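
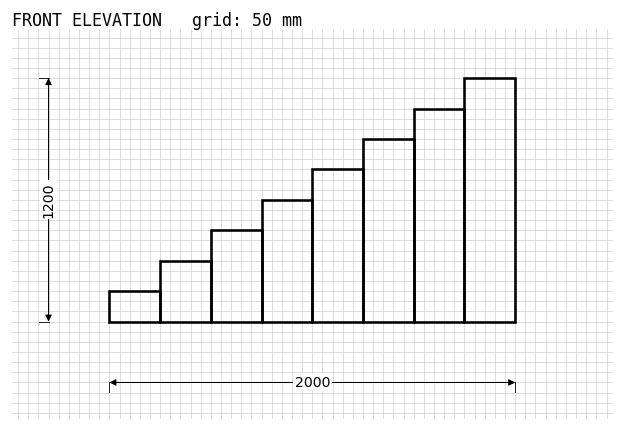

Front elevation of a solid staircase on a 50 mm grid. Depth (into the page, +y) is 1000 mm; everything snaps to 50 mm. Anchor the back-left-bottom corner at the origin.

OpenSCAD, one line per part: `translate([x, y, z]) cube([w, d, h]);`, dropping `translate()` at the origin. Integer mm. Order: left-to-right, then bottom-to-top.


cube([250, 1000, 150]);
translate([250, 0, 0]) cube([250, 1000, 300]);
translate([500, 0, 0]) cube([250, 1000, 450]);
translate([750, 0, 0]) cube([250, 1000, 600]);
translate([1000, 0, 0]) cube([250, 1000, 750]);
translate([1250, 0, 0]) cube([250, 1000, 900]);
translate([1500, 0, 0]) cube([250, 1000, 1050]);
translate([1750, 0, 0]) cube([250, 1000, 1200]);


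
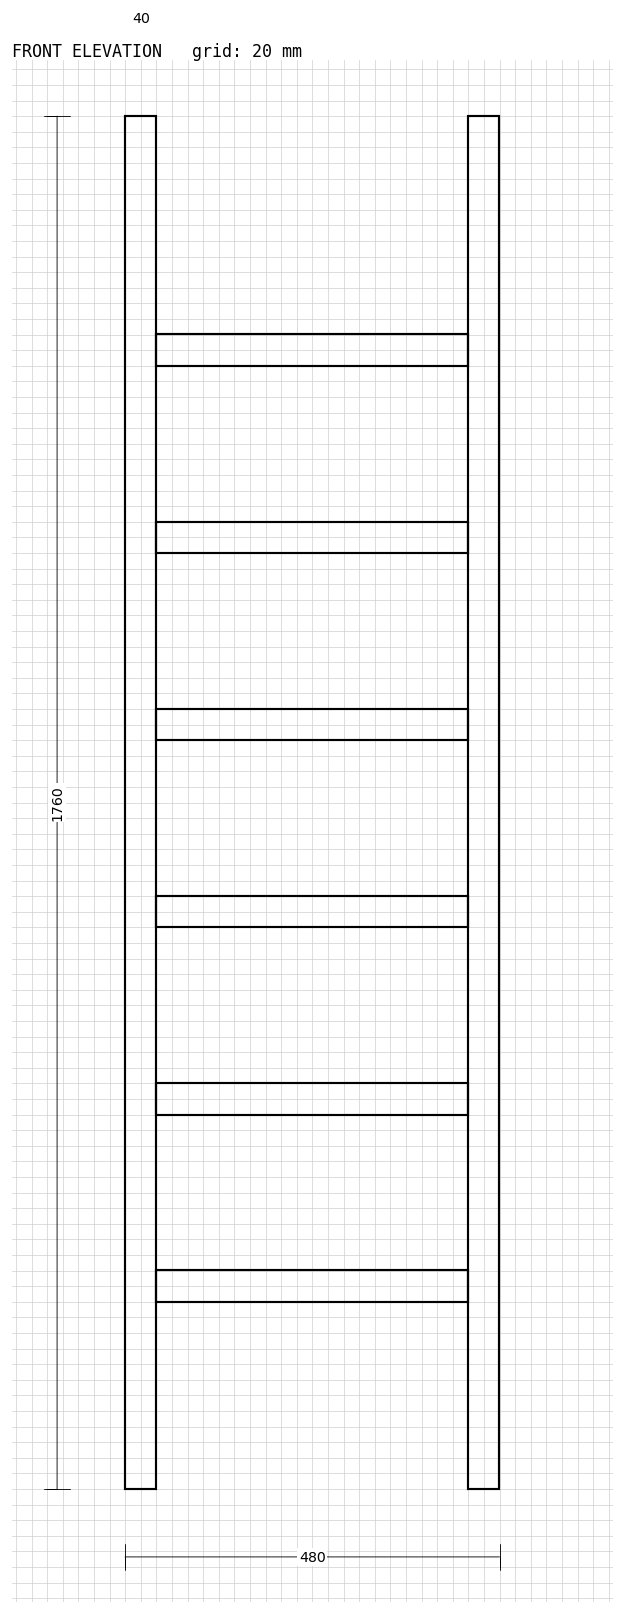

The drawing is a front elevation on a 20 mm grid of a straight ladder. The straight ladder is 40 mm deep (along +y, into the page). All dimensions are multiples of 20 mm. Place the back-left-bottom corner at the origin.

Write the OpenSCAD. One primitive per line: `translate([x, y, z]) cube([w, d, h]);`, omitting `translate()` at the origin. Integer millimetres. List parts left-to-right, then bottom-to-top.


cube([40, 40, 1760]);
translate([40, 0, 240]) cube([400, 40, 40]);
translate([40, 0, 480]) cube([400, 40, 40]);
translate([40, 0, 720]) cube([400, 40, 40]);
translate([40, 0, 960]) cube([400, 40, 40]);
translate([40, 0, 1200]) cube([400, 40, 40]);
translate([40, 0, 1440]) cube([400, 40, 40]);
translate([440, 0, 0]) cube([40, 40, 1760]);


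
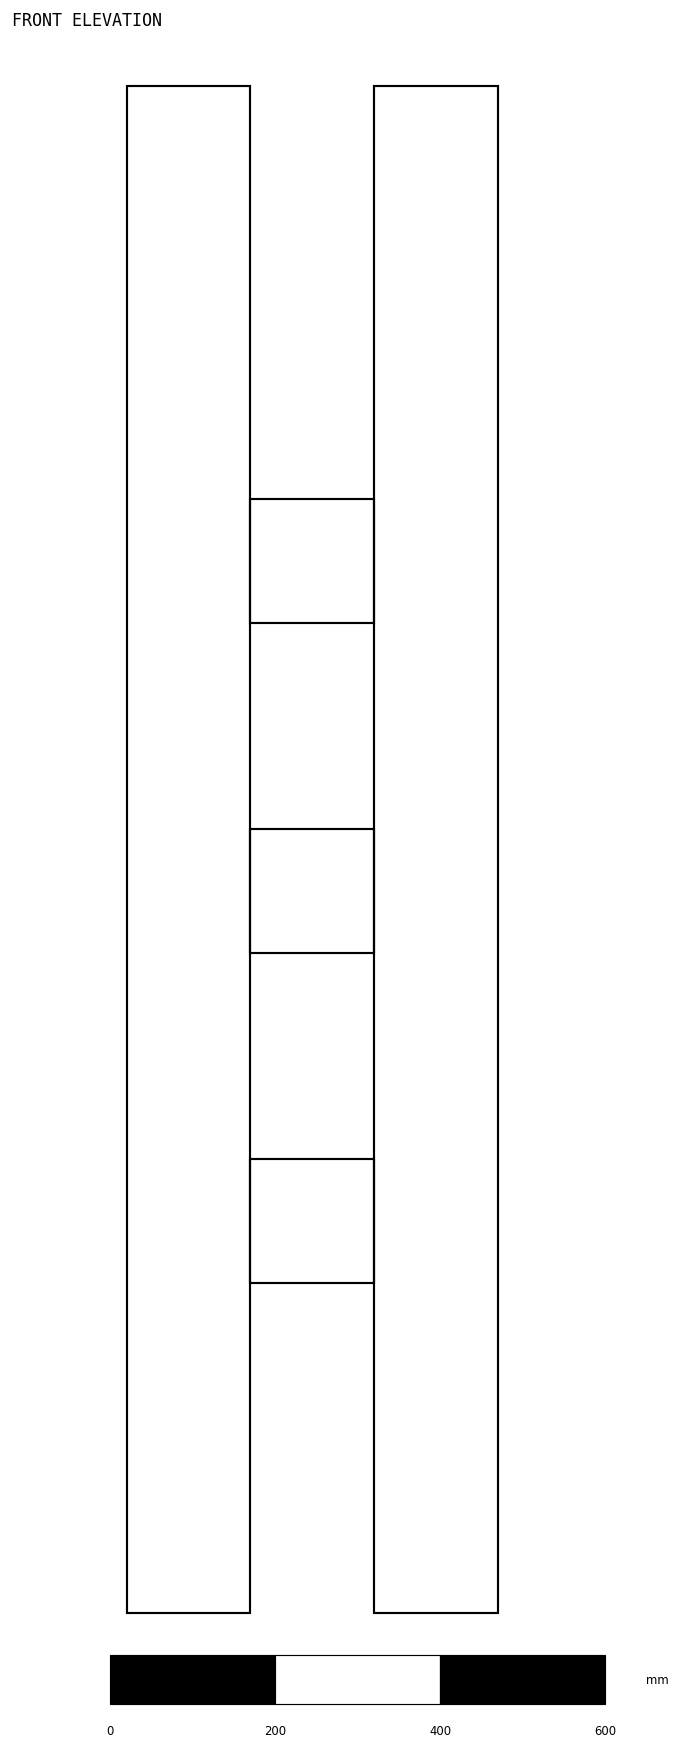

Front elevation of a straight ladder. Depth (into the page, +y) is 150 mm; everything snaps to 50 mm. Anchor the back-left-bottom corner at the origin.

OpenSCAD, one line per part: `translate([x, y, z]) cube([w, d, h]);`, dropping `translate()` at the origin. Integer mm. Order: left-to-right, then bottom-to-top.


cube([150, 150, 1850]);
translate([150, 0, 400]) cube([150, 150, 150]);
translate([150, 0, 800]) cube([150, 150, 150]);
translate([150, 0, 1200]) cube([150, 150, 150]);
translate([300, 0, 0]) cube([150, 150, 1850]);


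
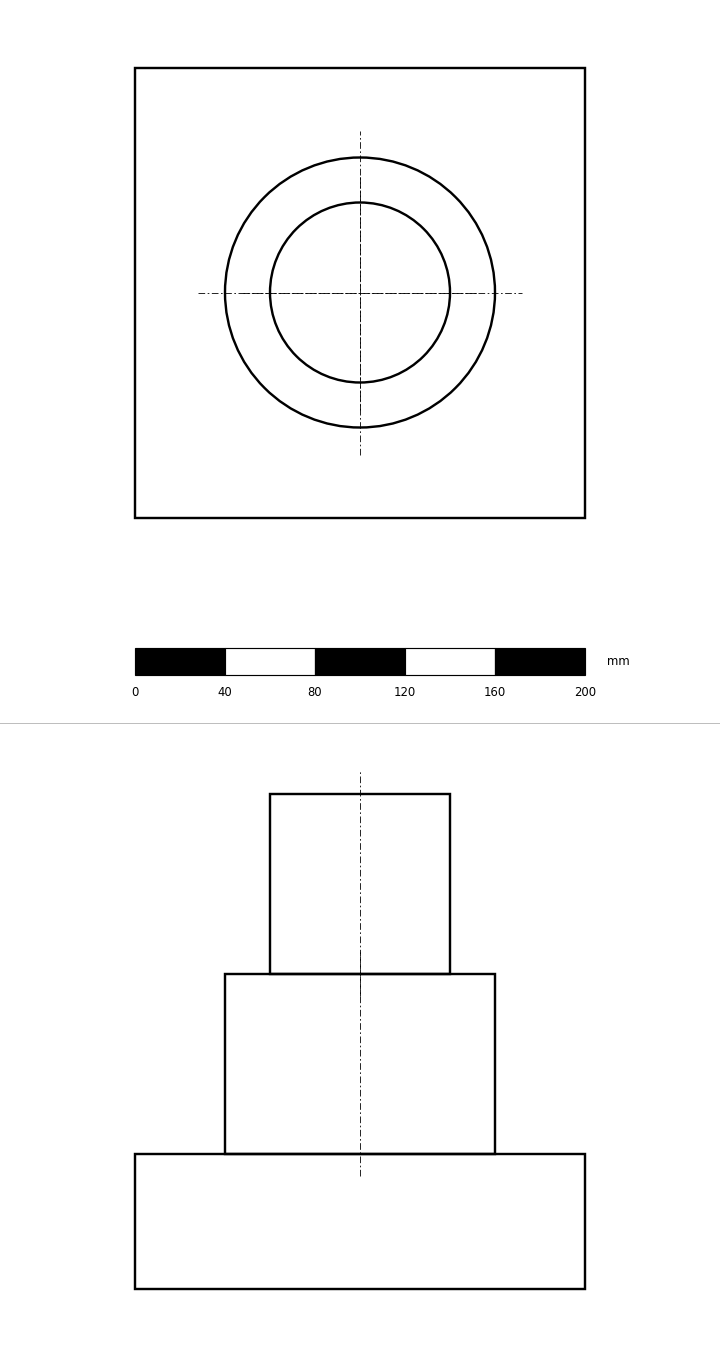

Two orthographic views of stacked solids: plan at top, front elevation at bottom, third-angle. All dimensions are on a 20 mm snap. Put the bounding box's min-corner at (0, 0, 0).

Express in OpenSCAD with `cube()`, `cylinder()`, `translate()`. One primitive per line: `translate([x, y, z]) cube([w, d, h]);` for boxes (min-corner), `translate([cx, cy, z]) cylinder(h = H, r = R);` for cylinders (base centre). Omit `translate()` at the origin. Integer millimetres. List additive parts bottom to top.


cube([200, 200, 60]);
translate([100, 100, 60]) cylinder(h = 80, r = 60);
translate([100, 100, 140]) cylinder(h = 80, r = 40);


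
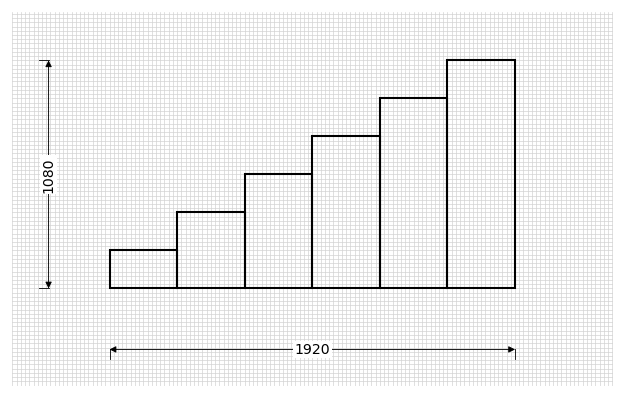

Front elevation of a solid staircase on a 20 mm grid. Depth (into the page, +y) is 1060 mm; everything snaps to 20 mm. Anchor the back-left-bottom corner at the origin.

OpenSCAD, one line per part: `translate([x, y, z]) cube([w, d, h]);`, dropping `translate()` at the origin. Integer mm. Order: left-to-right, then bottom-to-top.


cube([320, 1060, 180]);
translate([320, 0, 0]) cube([320, 1060, 360]);
translate([640, 0, 0]) cube([320, 1060, 540]);
translate([960, 0, 0]) cube([320, 1060, 720]);
translate([1280, 0, 0]) cube([320, 1060, 900]);
translate([1600, 0, 0]) cube([320, 1060, 1080]);


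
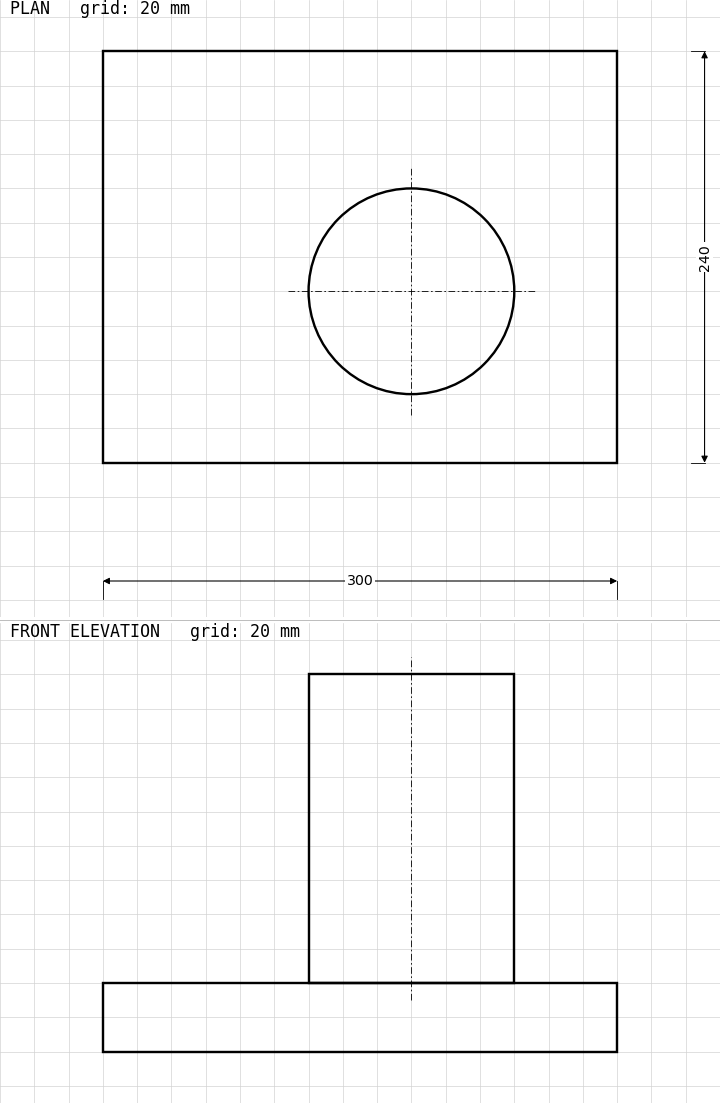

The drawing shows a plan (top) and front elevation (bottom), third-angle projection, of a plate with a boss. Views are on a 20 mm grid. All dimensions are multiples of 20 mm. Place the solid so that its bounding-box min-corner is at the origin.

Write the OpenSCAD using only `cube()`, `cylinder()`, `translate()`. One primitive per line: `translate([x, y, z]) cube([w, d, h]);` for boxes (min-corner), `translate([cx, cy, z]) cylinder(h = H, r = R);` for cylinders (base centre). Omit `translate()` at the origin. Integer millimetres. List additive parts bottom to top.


cube([300, 240, 40]);
translate([180, 100, 40]) cylinder(h = 180, r = 60);


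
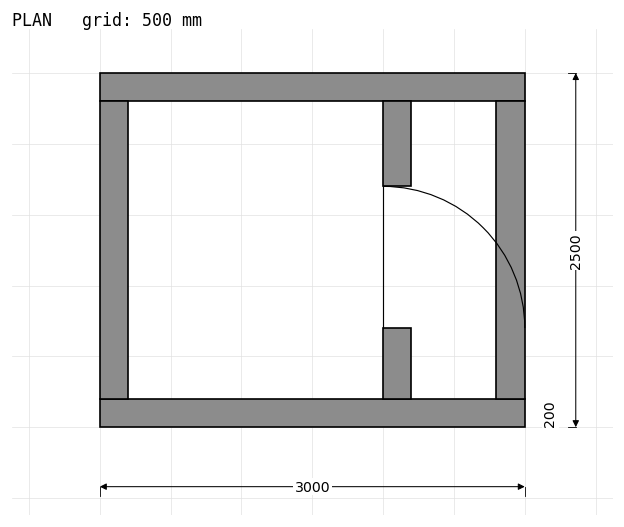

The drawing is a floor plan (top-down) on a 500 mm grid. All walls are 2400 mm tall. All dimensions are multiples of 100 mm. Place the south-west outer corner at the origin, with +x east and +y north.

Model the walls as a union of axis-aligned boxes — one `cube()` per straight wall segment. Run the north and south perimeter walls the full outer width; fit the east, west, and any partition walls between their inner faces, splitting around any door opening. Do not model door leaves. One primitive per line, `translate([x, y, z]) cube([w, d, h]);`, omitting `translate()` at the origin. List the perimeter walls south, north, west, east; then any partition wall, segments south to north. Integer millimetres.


cube([3000, 200, 2400]);
translate([0, 2300, 0]) cube([3000, 200, 2400]);
translate([0, 200, 0]) cube([200, 2100, 2400]);
translate([2800, 200, 0]) cube([200, 2100, 2400]);
translate([2000, 200, 0]) cube([200, 500, 2400]);
translate([2000, 1700, 0]) cube([200, 600, 2400]);


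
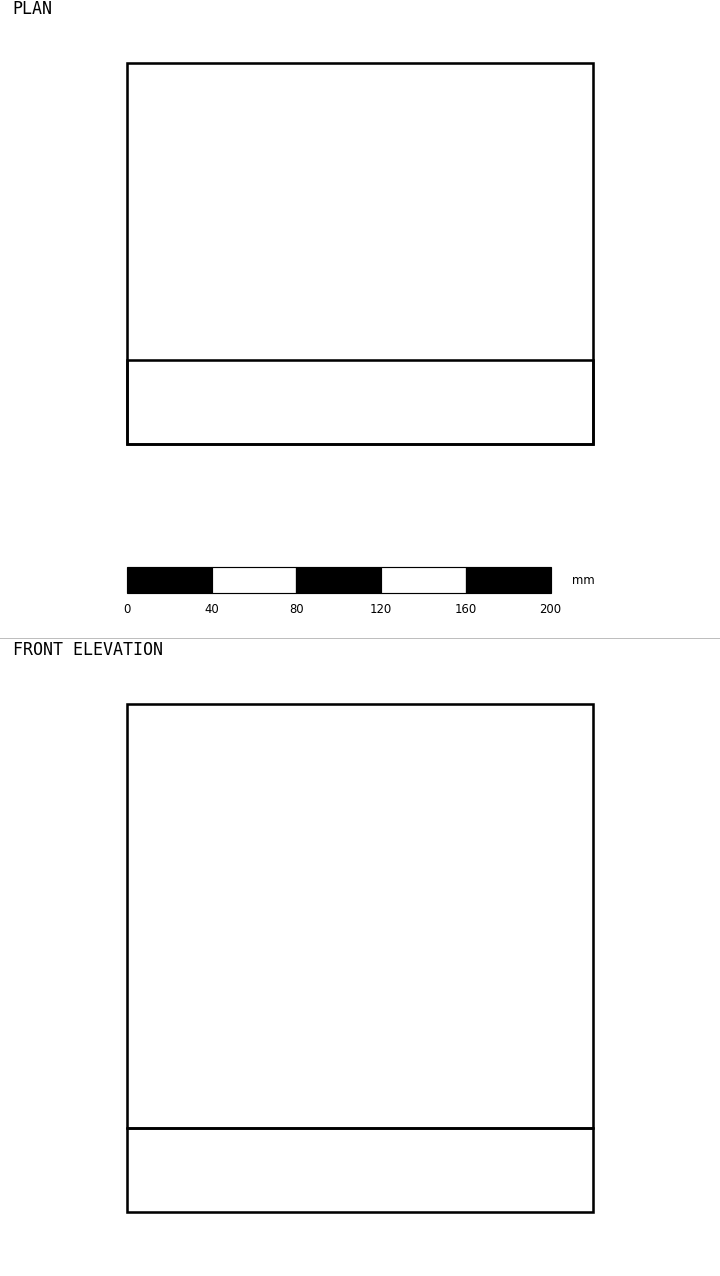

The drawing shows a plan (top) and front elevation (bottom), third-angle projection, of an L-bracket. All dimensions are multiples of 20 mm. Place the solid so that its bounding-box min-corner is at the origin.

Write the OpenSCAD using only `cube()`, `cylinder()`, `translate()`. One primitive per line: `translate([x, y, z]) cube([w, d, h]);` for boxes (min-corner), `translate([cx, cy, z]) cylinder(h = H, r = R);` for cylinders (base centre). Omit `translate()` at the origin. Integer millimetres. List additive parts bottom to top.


cube([220, 180, 40]);
translate([0, 0, 40]) cube([220, 40, 200]);


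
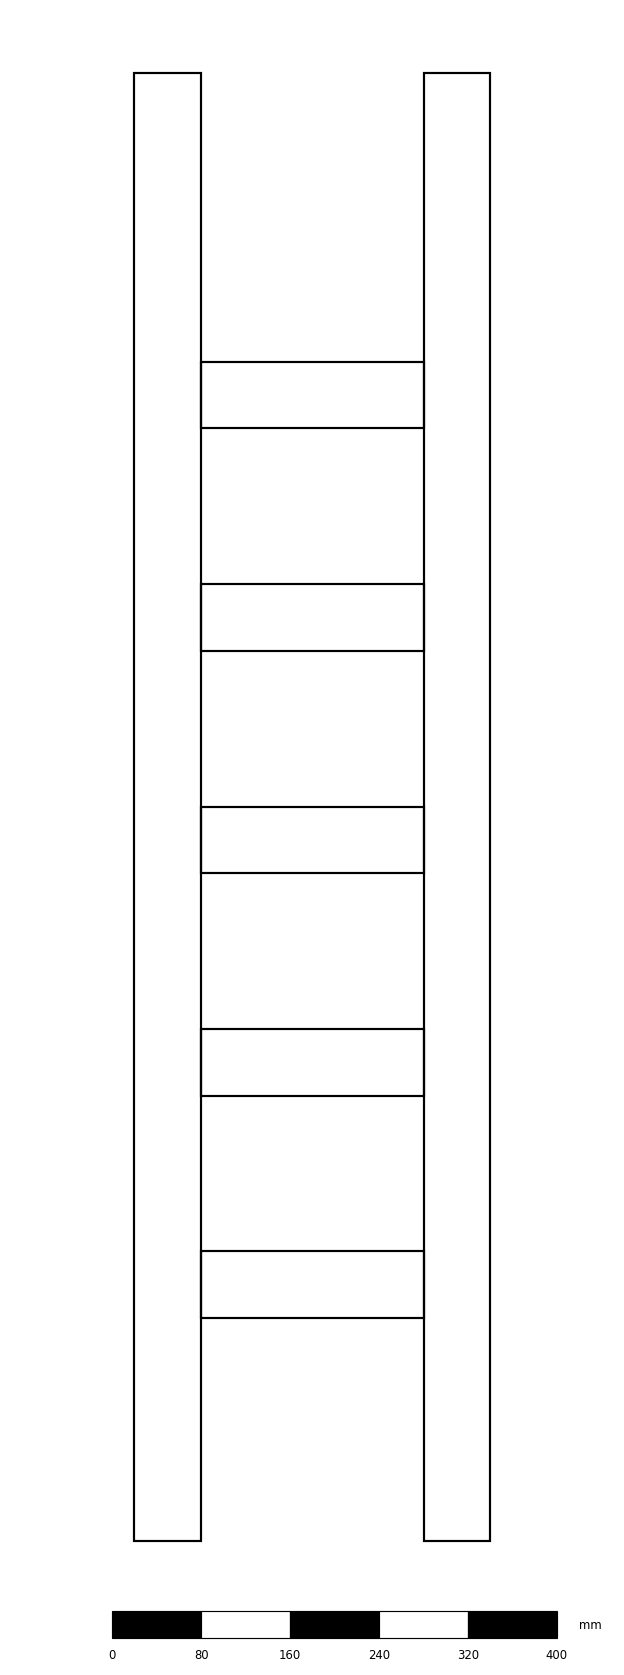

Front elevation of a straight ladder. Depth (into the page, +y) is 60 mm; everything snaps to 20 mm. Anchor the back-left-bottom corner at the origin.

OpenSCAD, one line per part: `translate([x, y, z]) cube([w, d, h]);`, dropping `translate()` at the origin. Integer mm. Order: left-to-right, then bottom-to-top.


cube([60, 60, 1320]);
translate([60, 0, 200]) cube([200, 60, 60]);
translate([60, 0, 400]) cube([200, 60, 60]);
translate([60, 0, 600]) cube([200, 60, 60]);
translate([60, 0, 800]) cube([200, 60, 60]);
translate([60, 0, 1000]) cube([200, 60, 60]);
translate([260, 0, 0]) cube([60, 60, 1320]);


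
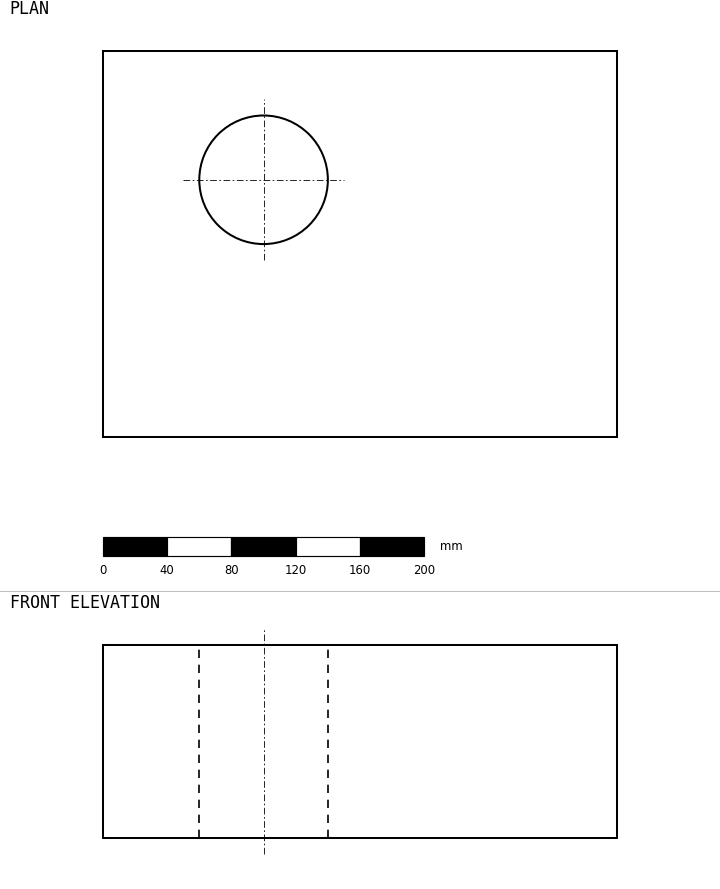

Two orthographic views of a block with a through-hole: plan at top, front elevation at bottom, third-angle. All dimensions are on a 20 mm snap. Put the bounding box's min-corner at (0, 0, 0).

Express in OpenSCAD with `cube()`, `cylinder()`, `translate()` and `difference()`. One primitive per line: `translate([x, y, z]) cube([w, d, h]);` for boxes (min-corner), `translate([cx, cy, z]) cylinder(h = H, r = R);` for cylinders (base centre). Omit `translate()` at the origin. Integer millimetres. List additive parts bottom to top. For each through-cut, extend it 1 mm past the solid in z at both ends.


difference() {
  cube([320, 240, 120]);
  translate([100, 160, -1]) cylinder(h = 122, r = 40);
}


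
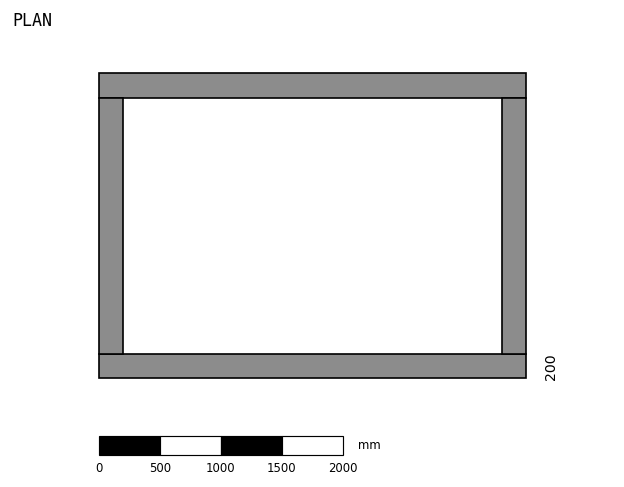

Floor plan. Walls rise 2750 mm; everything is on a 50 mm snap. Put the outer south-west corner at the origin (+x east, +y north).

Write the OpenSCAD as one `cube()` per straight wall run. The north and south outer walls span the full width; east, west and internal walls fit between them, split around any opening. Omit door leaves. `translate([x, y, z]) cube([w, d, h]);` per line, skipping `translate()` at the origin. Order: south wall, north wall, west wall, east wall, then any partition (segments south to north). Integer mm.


cube([3500, 200, 2750]);
translate([0, 2300, 0]) cube([3500, 200, 2750]);
translate([0, 200, 0]) cube([200, 2100, 2750]);
translate([3300, 200, 0]) cube([200, 2100, 2750]);


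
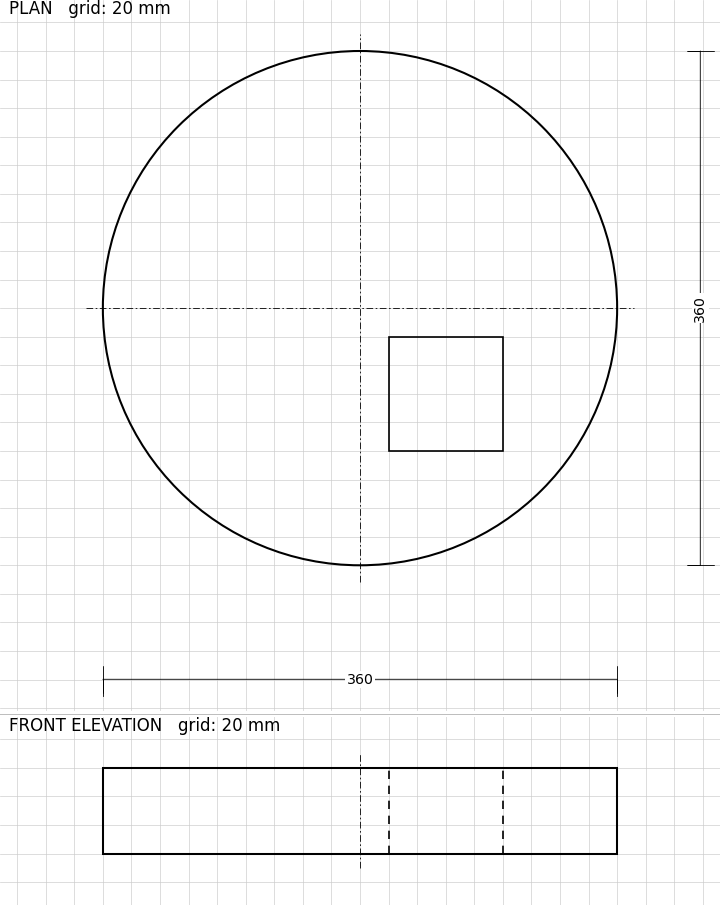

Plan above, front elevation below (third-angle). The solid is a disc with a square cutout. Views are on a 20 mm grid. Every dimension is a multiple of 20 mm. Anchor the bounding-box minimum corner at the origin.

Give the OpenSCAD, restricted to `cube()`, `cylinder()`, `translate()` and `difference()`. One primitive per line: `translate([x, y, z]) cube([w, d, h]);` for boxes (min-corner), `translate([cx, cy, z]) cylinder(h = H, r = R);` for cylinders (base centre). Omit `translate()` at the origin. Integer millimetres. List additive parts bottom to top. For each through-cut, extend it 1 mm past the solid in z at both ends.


difference() {
  translate([180, 180, 0]) cylinder(h = 60, r = 180);
  translate([200, 80, -1]) cube([80, 80, 62]);
}


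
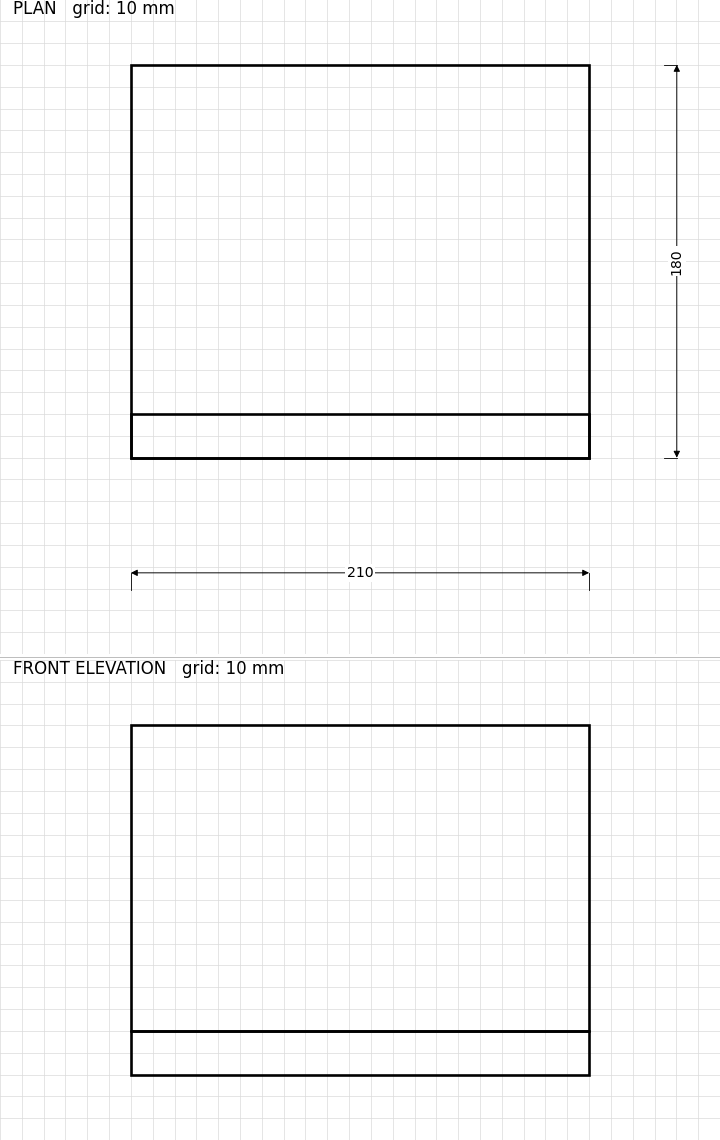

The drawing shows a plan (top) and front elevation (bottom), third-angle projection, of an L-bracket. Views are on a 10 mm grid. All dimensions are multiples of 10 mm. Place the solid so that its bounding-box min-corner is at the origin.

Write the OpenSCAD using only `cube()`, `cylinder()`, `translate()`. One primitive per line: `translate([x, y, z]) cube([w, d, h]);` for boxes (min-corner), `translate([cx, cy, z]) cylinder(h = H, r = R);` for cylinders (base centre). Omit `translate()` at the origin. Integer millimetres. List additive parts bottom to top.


cube([210, 180, 20]);
translate([0, 0, 20]) cube([210, 20, 140]);


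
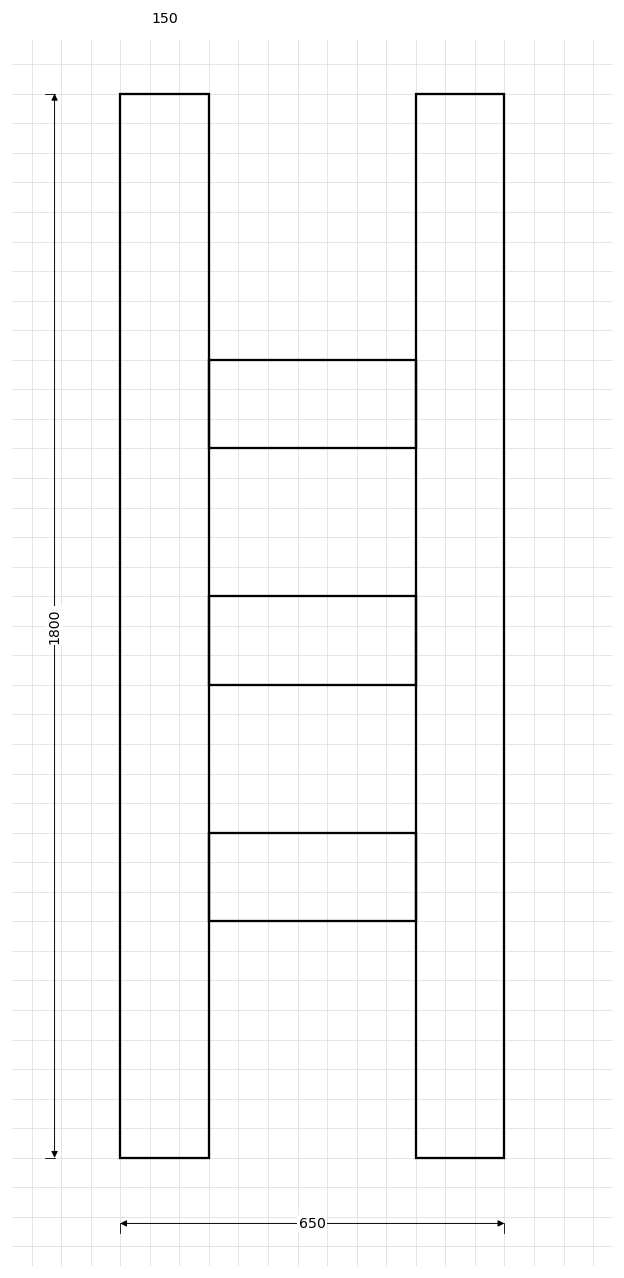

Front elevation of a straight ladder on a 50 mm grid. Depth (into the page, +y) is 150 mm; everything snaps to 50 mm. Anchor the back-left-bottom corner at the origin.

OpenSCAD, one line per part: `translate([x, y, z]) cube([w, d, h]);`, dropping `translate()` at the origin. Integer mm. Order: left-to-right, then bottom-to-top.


cube([150, 150, 1800]);
translate([150, 0, 400]) cube([350, 150, 150]);
translate([150, 0, 800]) cube([350, 150, 150]);
translate([150, 0, 1200]) cube([350, 150, 150]);
translate([500, 0, 0]) cube([150, 150, 1800]);


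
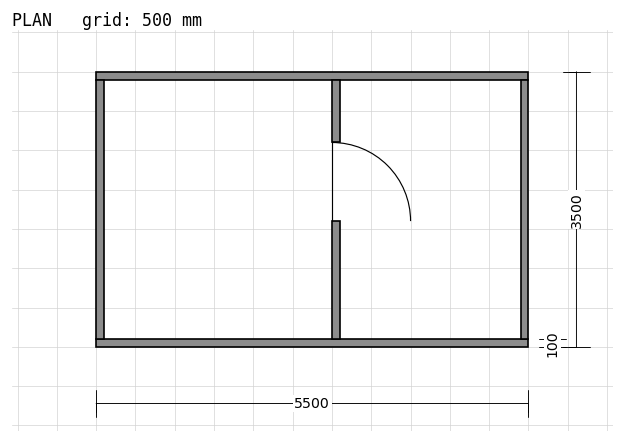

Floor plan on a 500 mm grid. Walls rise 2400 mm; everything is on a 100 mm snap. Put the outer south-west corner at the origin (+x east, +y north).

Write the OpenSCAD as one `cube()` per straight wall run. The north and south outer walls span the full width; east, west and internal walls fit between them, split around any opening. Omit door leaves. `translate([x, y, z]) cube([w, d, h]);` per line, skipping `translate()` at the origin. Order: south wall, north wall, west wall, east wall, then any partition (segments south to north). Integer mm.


cube([5500, 100, 2400]);
translate([0, 3400, 0]) cube([5500, 100, 2400]);
translate([0, 100, 0]) cube([100, 3300, 2400]);
translate([5400, 100, 0]) cube([100, 3300, 2400]);
translate([3000, 100, 0]) cube([100, 1500, 2400]);
translate([3000, 2600, 0]) cube([100, 800, 2400]);


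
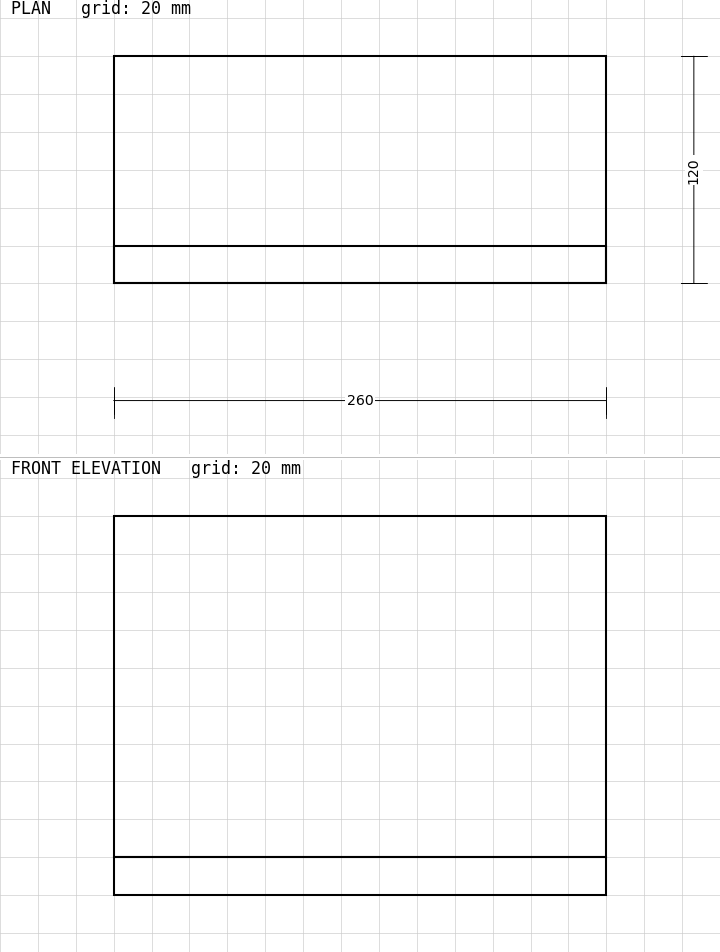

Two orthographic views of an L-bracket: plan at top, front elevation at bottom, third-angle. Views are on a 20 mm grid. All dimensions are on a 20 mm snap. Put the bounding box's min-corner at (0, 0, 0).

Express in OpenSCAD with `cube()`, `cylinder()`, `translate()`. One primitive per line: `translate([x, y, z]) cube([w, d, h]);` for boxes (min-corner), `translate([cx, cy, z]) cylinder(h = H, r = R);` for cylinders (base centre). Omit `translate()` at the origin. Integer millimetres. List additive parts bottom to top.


cube([260, 120, 20]);
translate([0, 0, 20]) cube([260, 20, 180]);


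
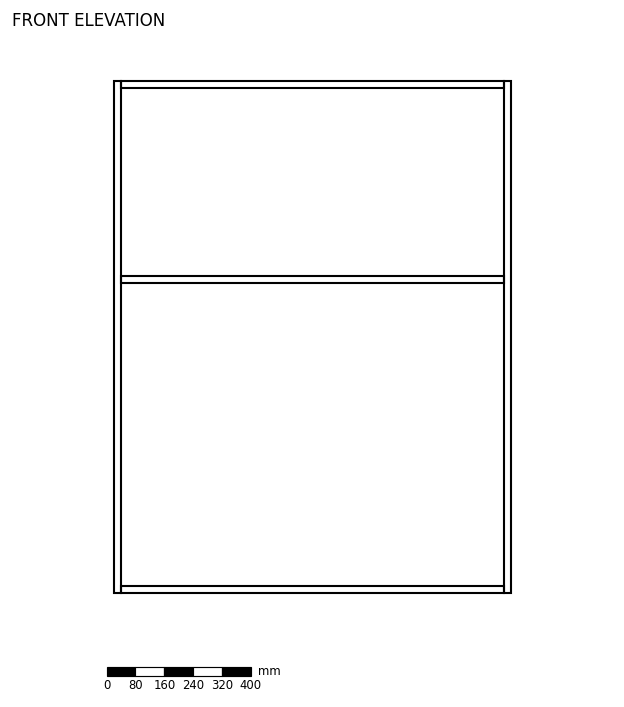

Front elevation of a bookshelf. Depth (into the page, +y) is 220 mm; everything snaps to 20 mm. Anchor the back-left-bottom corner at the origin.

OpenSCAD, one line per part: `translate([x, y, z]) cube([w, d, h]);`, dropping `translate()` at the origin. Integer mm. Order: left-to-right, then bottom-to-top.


cube([20, 220, 1420]);
translate([20, 0, 0]) cube([1060, 220, 20]);
translate([20, 0, 860]) cube([1060, 220, 20]);
translate([20, 0, 1400]) cube([1060, 220, 20]);
translate([1080, 0, 0]) cube([20, 220, 1420]);


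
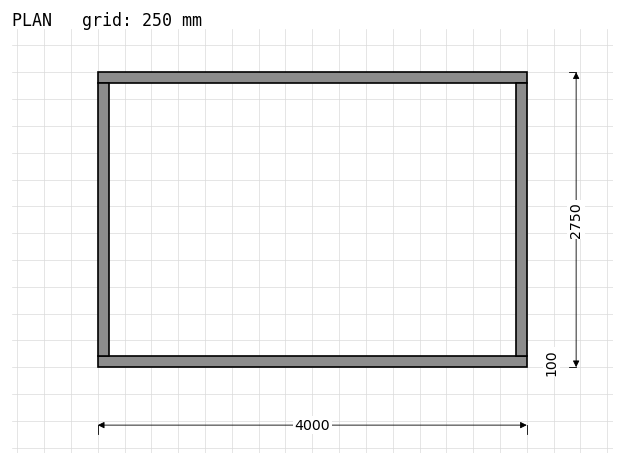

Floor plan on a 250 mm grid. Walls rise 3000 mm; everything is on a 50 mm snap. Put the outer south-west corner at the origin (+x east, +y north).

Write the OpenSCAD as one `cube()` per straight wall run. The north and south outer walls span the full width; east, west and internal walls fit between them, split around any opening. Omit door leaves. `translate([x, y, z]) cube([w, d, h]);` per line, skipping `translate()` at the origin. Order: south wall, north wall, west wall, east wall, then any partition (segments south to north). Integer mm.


cube([4000, 100, 3000]);
translate([0, 2650, 0]) cube([4000, 100, 3000]);
translate([0, 100, 0]) cube([100, 2550, 3000]);
translate([3900, 100, 0]) cube([100, 2550, 3000]);


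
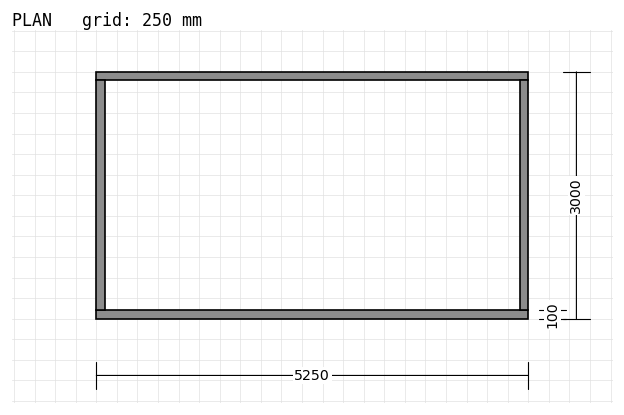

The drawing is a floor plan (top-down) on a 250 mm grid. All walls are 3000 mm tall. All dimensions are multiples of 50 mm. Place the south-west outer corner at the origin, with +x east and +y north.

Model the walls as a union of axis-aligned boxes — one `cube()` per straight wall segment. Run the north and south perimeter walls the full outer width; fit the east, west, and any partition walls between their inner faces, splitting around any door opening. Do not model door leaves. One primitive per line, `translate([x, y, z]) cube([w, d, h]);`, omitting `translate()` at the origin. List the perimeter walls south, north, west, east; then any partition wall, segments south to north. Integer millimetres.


cube([5250, 100, 3000]);
translate([0, 2900, 0]) cube([5250, 100, 3000]);
translate([0, 100, 0]) cube([100, 2800, 3000]);
translate([5150, 100, 0]) cube([100, 2800, 3000]);


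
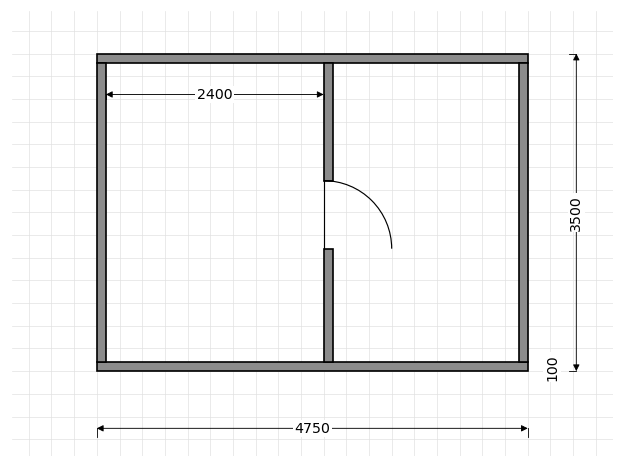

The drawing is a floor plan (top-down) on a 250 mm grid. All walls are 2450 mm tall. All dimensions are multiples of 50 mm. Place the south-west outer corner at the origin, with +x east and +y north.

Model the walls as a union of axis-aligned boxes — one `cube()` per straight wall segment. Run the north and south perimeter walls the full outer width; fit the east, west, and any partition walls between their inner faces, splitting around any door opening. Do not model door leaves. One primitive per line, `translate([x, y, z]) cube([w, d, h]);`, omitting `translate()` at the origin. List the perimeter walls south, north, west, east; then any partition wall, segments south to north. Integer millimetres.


cube([4750, 100, 2450]);
translate([0, 3400, 0]) cube([4750, 100, 2450]);
translate([0, 100, 0]) cube([100, 3300, 2450]);
translate([4650, 100, 0]) cube([100, 3300, 2450]);
translate([2500, 100, 0]) cube([100, 1250, 2450]);
translate([2500, 2100, 0]) cube([100, 1300, 2450]);


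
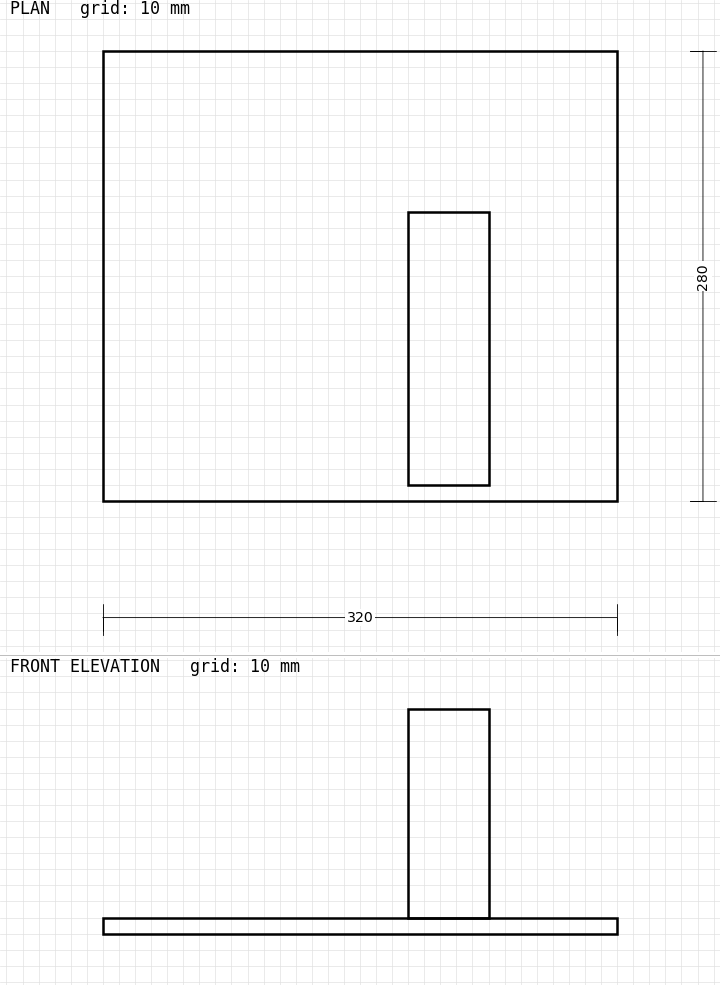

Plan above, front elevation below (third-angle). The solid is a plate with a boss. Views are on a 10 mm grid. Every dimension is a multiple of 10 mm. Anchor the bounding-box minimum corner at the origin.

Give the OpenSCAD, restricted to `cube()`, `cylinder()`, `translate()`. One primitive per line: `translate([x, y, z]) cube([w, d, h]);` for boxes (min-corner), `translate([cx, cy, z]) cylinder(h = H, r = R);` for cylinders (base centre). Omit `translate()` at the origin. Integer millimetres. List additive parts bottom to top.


cube([320, 280, 10]);
translate([190, 10, 10]) cube([50, 170, 130]);


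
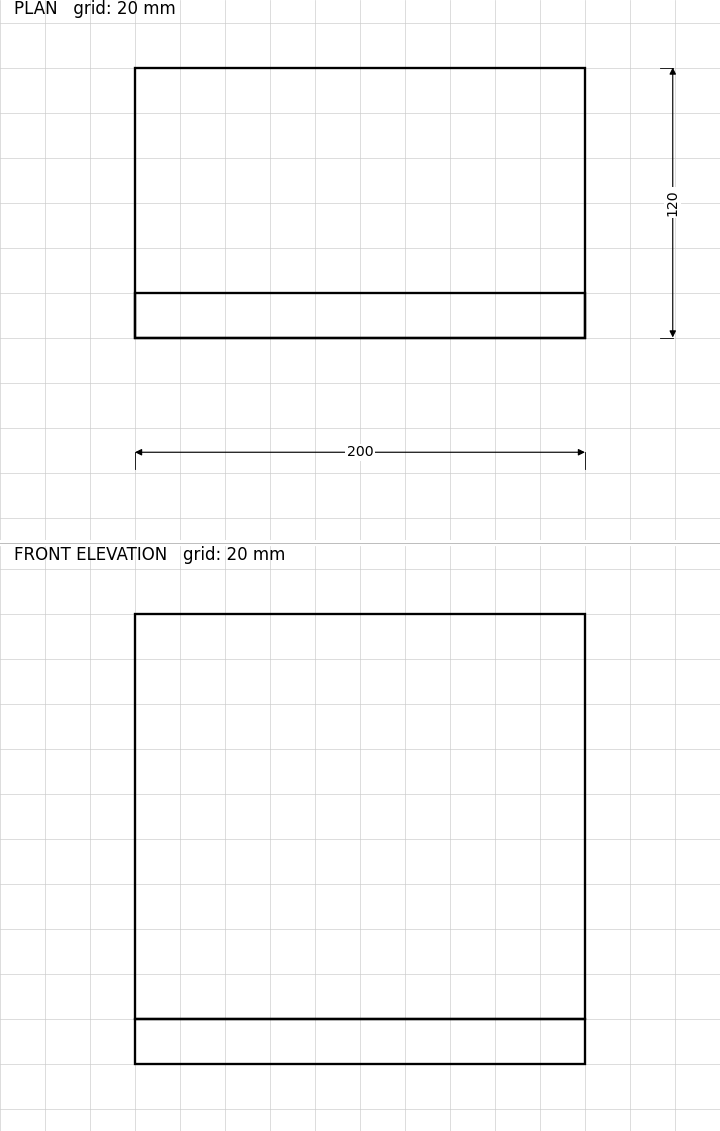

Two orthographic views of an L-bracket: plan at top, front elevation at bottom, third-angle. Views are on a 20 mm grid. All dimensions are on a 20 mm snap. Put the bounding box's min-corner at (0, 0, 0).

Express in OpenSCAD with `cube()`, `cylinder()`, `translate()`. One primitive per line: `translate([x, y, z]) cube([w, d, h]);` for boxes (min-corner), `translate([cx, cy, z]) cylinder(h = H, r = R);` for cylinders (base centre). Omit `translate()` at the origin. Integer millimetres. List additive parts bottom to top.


cube([200, 120, 20]);
translate([0, 0, 20]) cube([200, 20, 180]);


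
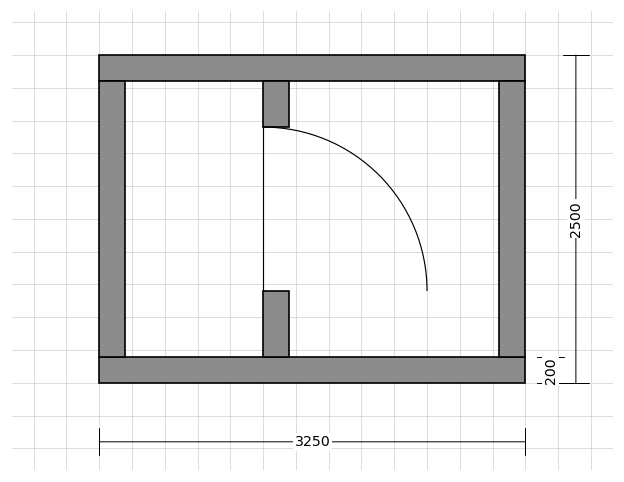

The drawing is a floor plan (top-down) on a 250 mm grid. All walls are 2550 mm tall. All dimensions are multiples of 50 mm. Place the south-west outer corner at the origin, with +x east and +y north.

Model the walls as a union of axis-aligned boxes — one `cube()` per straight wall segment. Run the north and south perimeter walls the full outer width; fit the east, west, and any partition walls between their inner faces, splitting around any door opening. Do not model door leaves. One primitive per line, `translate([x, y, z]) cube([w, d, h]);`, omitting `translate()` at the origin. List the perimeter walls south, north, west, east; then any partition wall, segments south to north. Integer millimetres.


cube([3250, 200, 2550]);
translate([0, 2300, 0]) cube([3250, 200, 2550]);
translate([0, 200, 0]) cube([200, 2100, 2550]);
translate([3050, 200, 0]) cube([200, 2100, 2550]);
translate([1250, 200, 0]) cube([200, 500, 2550]);
translate([1250, 1950, 0]) cube([200, 350, 2550]);


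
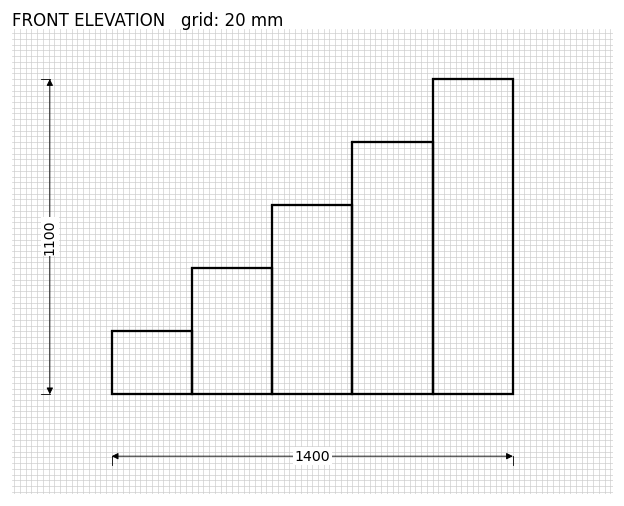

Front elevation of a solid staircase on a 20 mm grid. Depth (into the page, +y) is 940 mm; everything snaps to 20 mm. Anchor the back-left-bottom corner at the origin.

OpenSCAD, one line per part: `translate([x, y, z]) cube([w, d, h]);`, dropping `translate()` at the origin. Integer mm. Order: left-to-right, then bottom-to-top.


cube([280, 940, 220]);
translate([280, 0, 0]) cube([280, 940, 440]);
translate([560, 0, 0]) cube([280, 940, 660]);
translate([840, 0, 0]) cube([280, 940, 880]);
translate([1120, 0, 0]) cube([280, 940, 1100]);


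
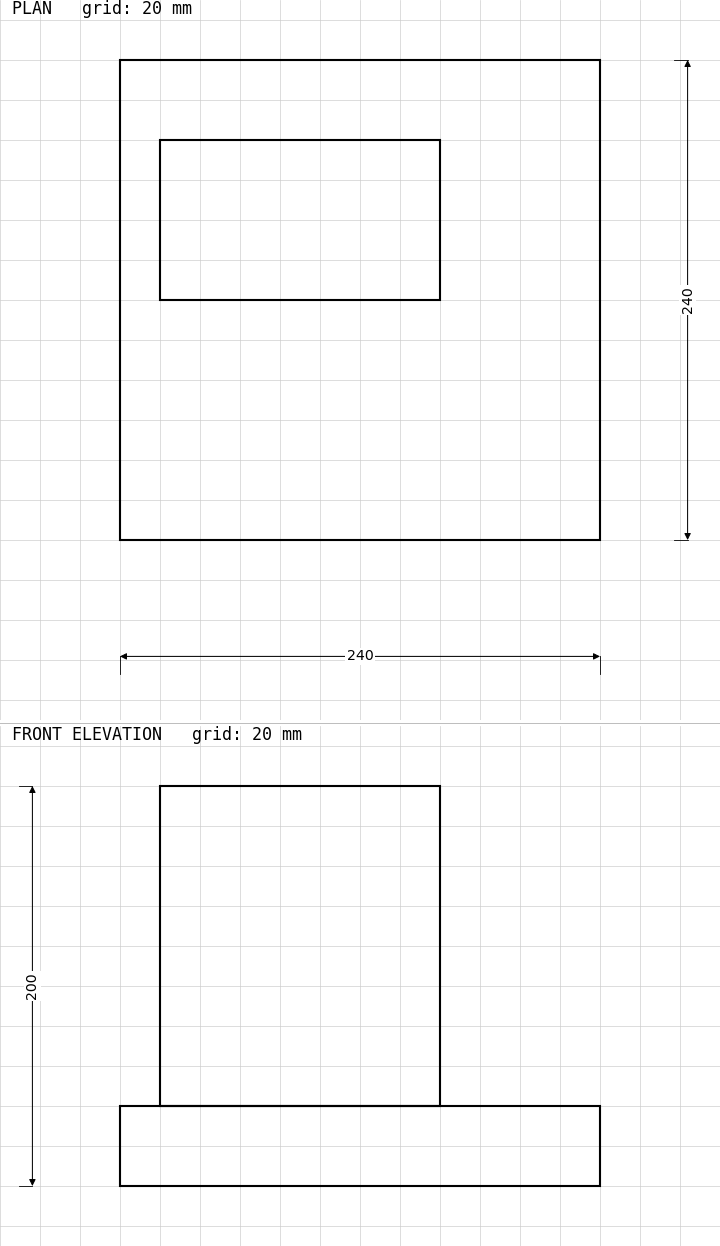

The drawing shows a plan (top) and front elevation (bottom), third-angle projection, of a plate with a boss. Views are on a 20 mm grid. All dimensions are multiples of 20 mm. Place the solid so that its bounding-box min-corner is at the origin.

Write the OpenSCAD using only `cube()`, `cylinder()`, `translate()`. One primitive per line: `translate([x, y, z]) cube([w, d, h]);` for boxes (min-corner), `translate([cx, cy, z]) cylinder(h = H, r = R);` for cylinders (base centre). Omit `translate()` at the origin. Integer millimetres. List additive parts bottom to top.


cube([240, 240, 40]);
translate([20, 120, 40]) cube([140, 80, 160]);


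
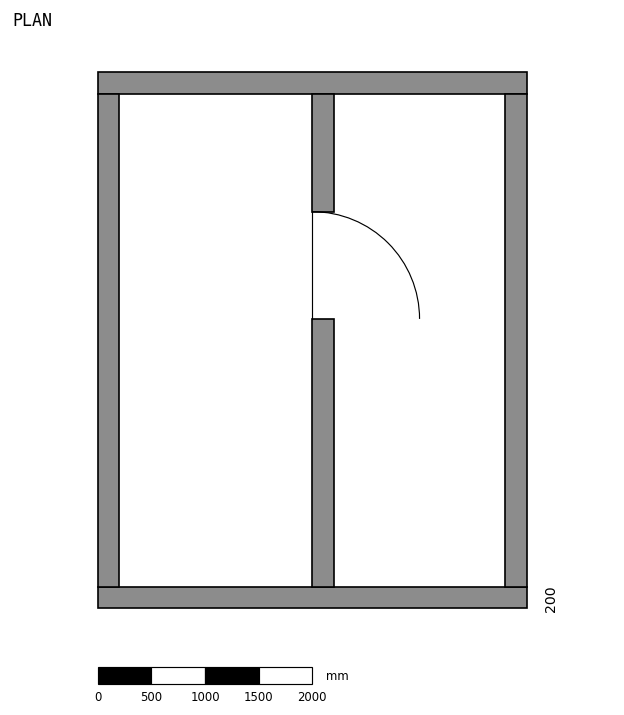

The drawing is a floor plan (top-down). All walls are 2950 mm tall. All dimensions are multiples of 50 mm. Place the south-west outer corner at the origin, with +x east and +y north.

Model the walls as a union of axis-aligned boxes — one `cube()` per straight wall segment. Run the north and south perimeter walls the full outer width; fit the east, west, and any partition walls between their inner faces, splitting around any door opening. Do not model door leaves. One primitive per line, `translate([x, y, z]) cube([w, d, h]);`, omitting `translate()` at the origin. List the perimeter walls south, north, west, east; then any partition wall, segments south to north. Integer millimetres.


cube([4000, 200, 2950]);
translate([0, 4800, 0]) cube([4000, 200, 2950]);
translate([0, 200, 0]) cube([200, 4600, 2950]);
translate([3800, 200, 0]) cube([200, 4600, 2950]);
translate([2000, 200, 0]) cube([200, 2500, 2950]);
translate([2000, 3700, 0]) cube([200, 1100, 2950]);


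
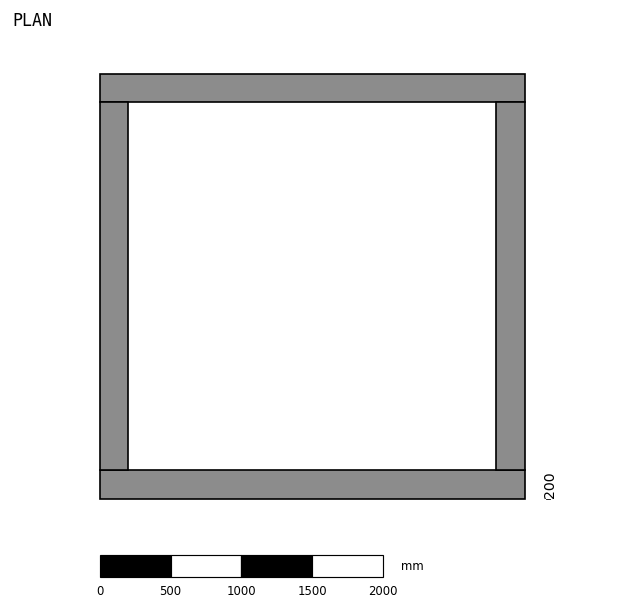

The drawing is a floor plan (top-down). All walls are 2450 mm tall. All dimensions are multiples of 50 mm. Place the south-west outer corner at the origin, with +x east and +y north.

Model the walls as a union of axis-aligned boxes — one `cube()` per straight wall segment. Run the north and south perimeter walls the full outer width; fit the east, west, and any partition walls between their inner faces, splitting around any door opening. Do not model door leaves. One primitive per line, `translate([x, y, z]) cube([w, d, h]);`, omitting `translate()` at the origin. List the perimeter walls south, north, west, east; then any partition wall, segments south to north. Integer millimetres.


cube([3000, 200, 2450]);
translate([0, 2800, 0]) cube([3000, 200, 2450]);
translate([0, 200, 0]) cube([200, 2600, 2450]);
translate([2800, 200, 0]) cube([200, 2600, 2450]);


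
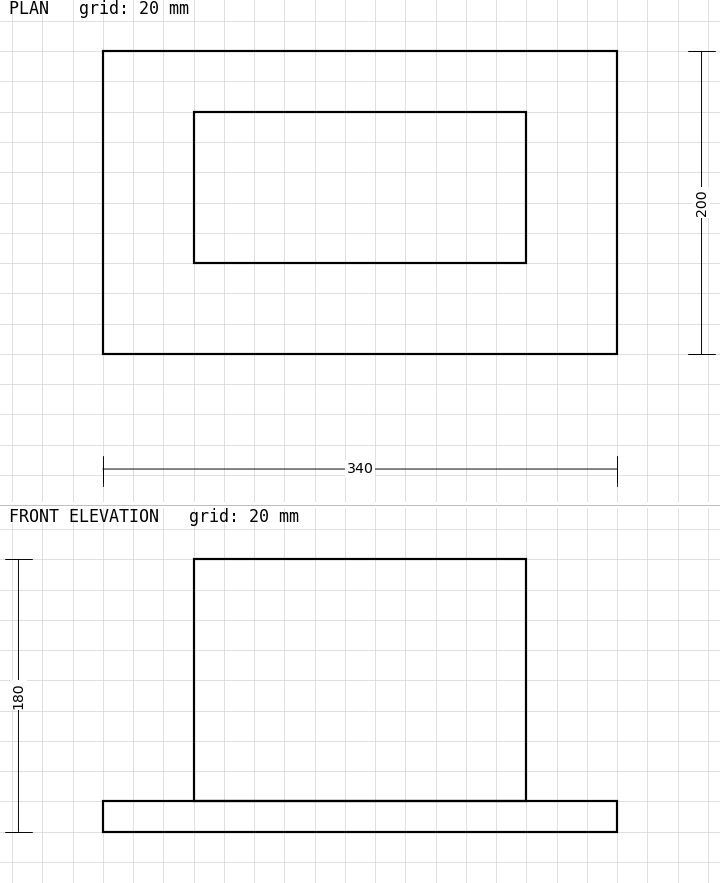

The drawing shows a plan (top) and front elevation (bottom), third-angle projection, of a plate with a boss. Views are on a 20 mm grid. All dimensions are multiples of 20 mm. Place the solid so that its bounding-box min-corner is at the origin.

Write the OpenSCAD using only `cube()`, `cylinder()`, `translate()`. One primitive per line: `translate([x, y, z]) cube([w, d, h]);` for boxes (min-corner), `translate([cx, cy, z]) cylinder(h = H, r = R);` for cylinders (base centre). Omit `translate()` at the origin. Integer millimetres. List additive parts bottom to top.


cube([340, 200, 20]);
translate([60, 60, 20]) cube([220, 100, 160]);


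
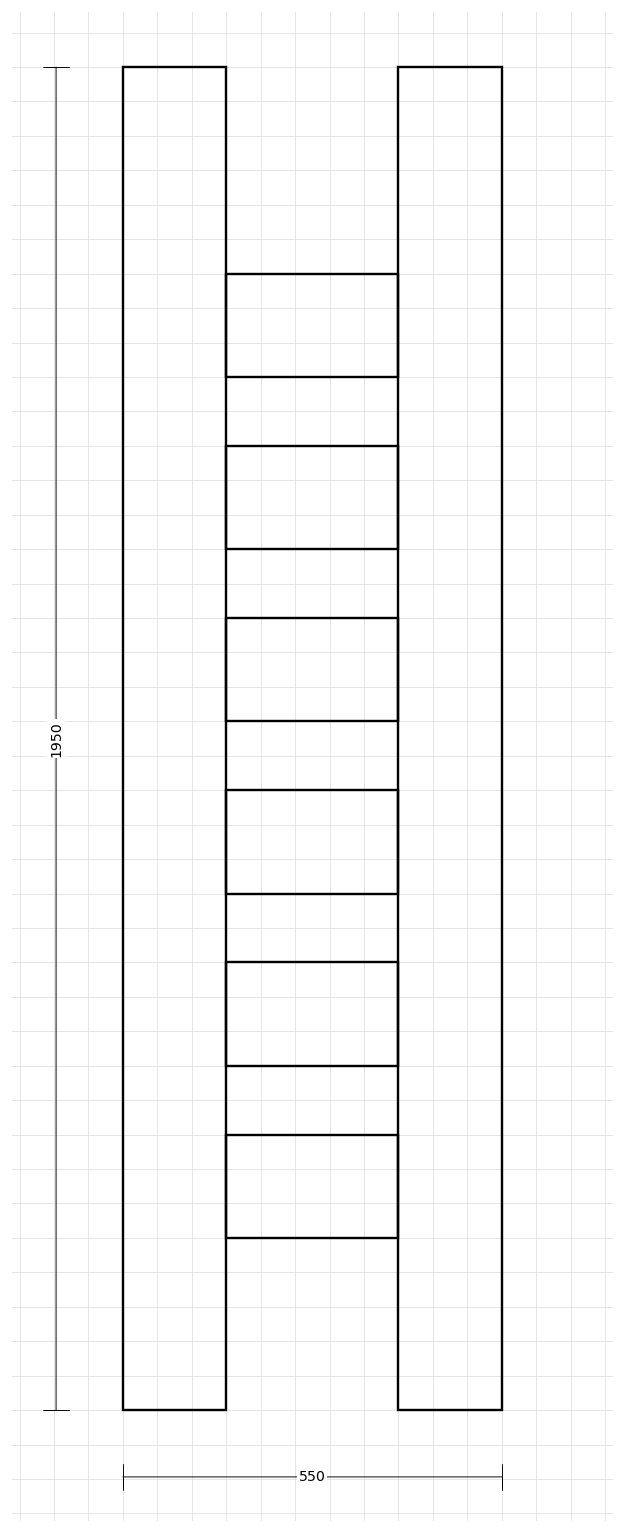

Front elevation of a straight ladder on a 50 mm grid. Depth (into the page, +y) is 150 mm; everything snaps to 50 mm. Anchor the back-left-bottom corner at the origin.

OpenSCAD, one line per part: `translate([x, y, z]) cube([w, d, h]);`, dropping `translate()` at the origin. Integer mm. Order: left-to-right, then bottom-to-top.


cube([150, 150, 1950]);
translate([150, 0, 250]) cube([250, 150, 150]);
translate([150, 0, 500]) cube([250, 150, 150]);
translate([150, 0, 750]) cube([250, 150, 150]);
translate([150, 0, 1000]) cube([250, 150, 150]);
translate([150, 0, 1250]) cube([250, 150, 150]);
translate([150, 0, 1500]) cube([250, 150, 150]);
translate([400, 0, 0]) cube([150, 150, 1950]);


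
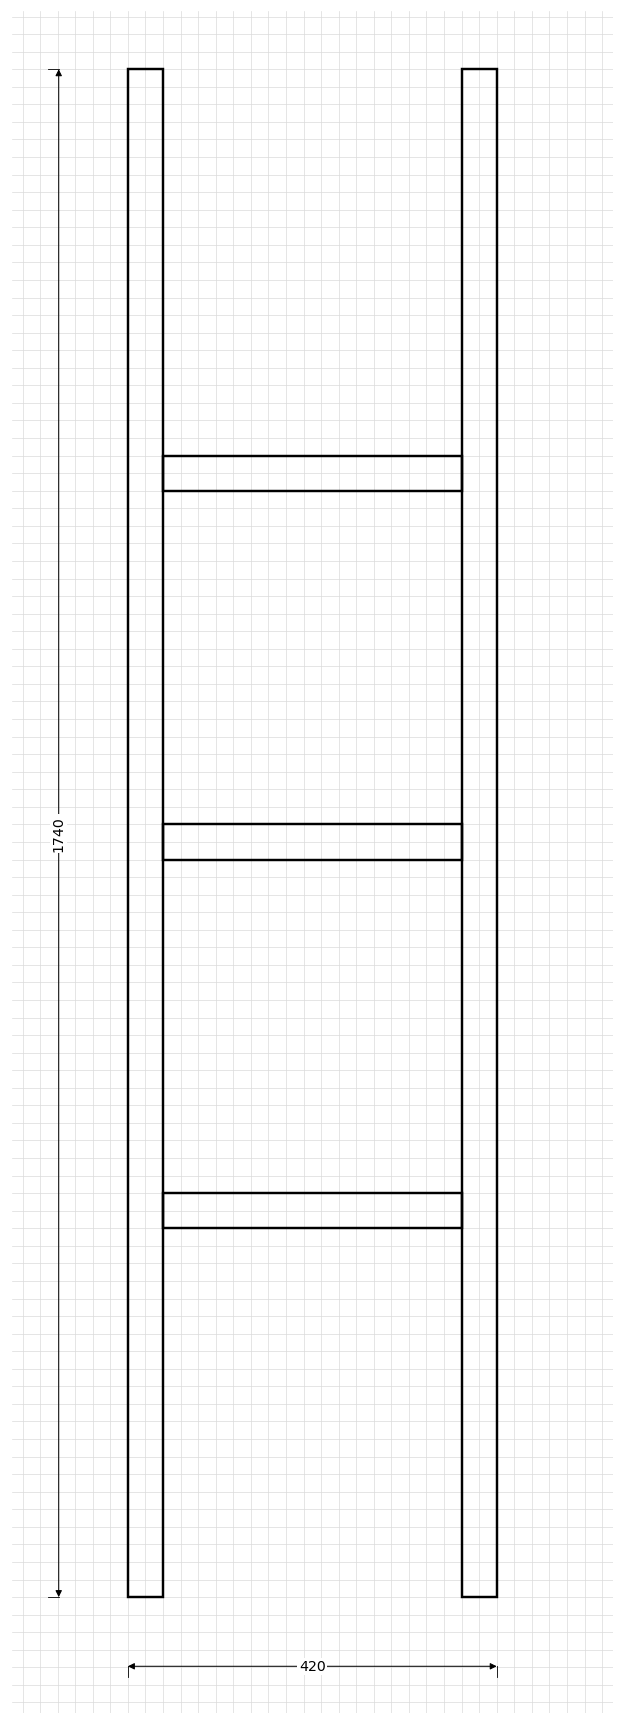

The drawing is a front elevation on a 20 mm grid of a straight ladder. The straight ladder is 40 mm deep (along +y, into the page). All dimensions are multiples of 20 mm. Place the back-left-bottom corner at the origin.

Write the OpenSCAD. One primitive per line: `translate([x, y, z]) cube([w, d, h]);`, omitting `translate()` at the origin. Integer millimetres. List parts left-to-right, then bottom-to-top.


cube([40, 40, 1740]);
translate([40, 0, 420]) cube([340, 40, 40]);
translate([40, 0, 840]) cube([340, 40, 40]);
translate([40, 0, 1260]) cube([340, 40, 40]);
translate([380, 0, 0]) cube([40, 40, 1740]);


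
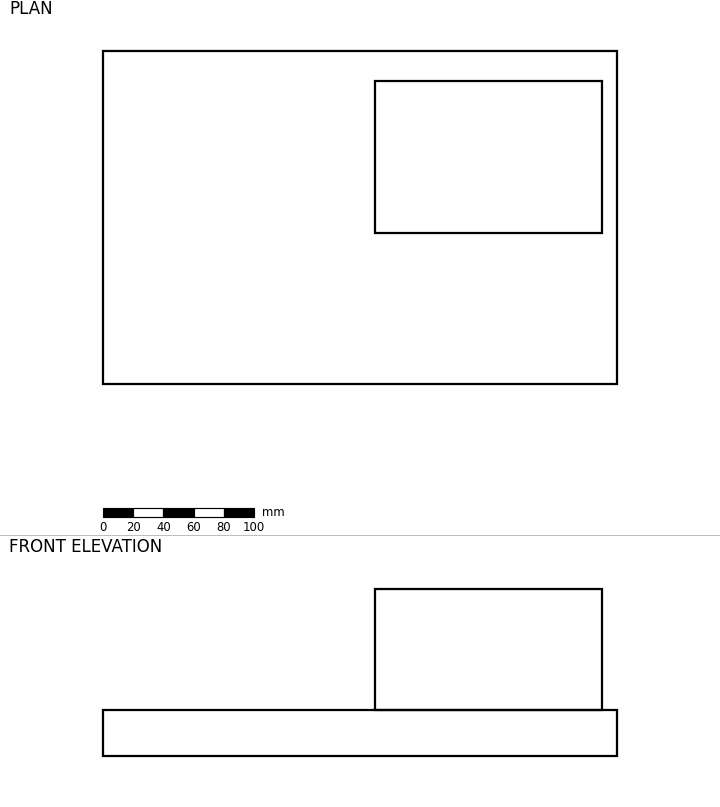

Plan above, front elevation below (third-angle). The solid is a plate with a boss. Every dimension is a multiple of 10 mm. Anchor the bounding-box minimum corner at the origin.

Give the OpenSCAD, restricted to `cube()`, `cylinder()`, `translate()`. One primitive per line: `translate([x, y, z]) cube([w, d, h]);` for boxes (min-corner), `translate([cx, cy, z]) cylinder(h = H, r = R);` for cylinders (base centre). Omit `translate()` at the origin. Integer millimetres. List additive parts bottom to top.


cube([340, 220, 30]);
translate([180, 100, 30]) cube([150, 100, 80]);


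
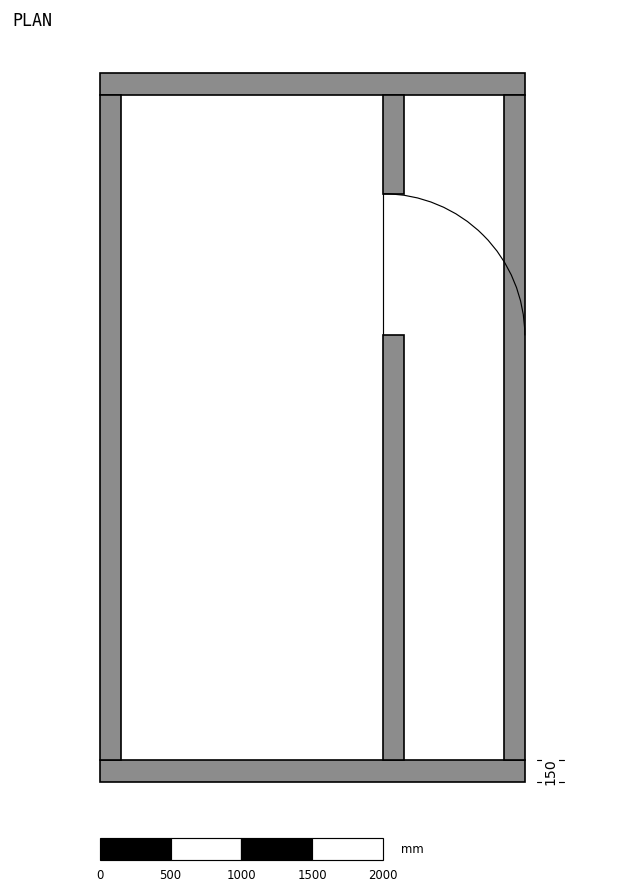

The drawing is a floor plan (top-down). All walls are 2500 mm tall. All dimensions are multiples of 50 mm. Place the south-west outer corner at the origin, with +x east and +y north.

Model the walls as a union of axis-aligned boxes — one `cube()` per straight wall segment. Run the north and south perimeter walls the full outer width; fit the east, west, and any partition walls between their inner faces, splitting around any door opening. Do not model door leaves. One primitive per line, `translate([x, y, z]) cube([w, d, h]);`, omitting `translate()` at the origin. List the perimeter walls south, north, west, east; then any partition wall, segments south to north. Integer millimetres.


cube([3000, 150, 2500]);
translate([0, 4850, 0]) cube([3000, 150, 2500]);
translate([0, 150, 0]) cube([150, 4700, 2500]);
translate([2850, 150, 0]) cube([150, 4700, 2500]);
translate([2000, 150, 0]) cube([150, 3000, 2500]);
translate([2000, 4150, 0]) cube([150, 700, 2500]);


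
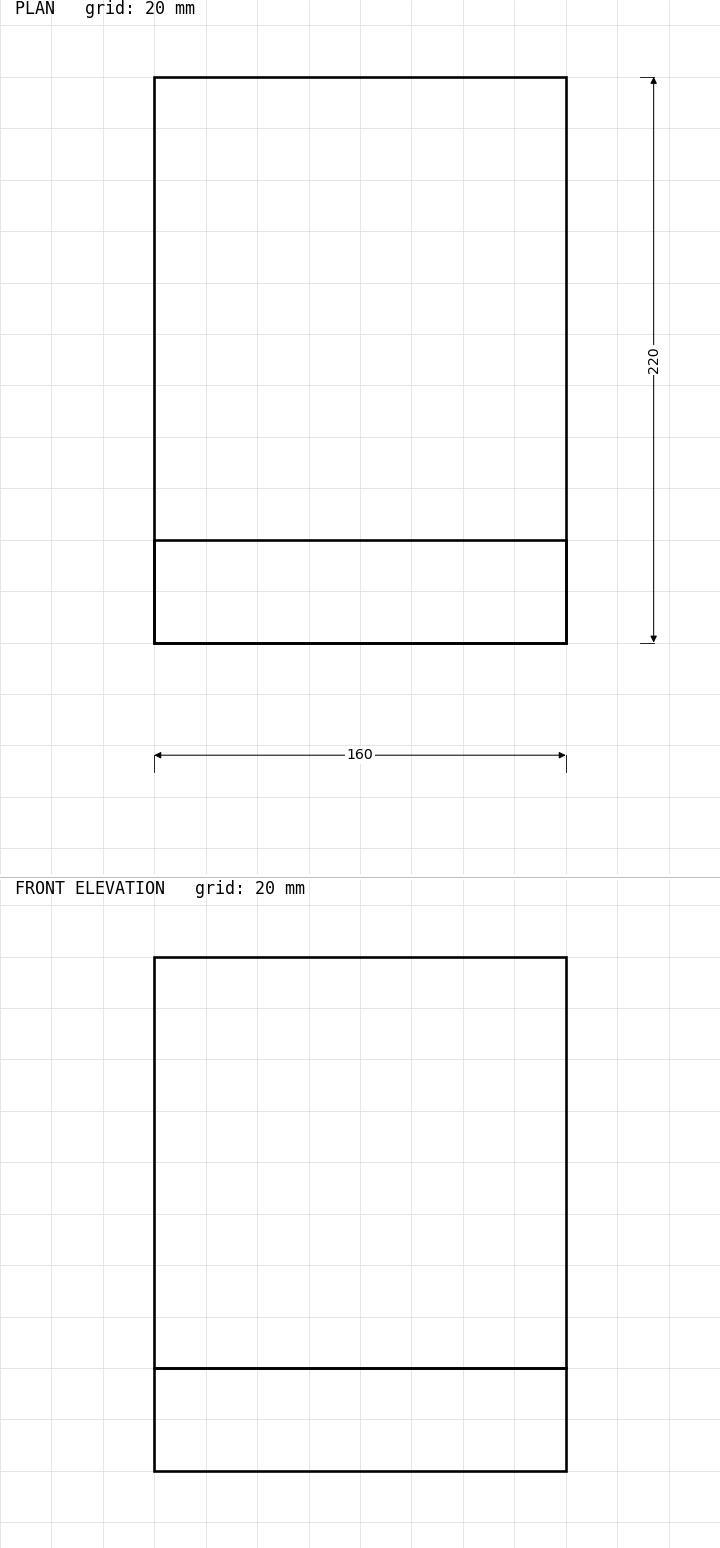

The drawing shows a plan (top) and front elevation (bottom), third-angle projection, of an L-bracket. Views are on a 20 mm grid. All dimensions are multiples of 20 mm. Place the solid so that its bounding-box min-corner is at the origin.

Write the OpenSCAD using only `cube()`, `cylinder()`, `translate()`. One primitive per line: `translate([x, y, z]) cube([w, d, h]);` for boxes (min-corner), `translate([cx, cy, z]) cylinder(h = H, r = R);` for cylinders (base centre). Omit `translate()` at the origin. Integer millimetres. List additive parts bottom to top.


cube([160, 220, 40]);
translate([0, 0, 40]) cube([160, 40, 160]);


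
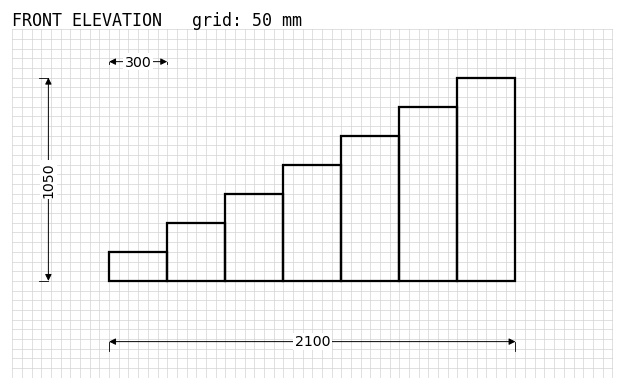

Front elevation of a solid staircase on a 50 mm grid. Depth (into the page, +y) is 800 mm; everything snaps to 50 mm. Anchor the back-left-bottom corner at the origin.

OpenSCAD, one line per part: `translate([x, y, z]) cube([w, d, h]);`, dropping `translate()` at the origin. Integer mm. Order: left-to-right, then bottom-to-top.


cube([300, 800, 150]);
translate([300, 0, 0]) cube([300, 800, 300]);
translate([600, 0, 0]) cube([300, 800, 450]);
translate([900, 0, 0]) cube([300, 800, 600]);
translate([1200, 0, 0]) cube([300, 800, 750]);
translate([1500, 0, 0]) cube([300, 800, 900]);
translate([1800, 0, 0]) cube([300, 800, 1050]);


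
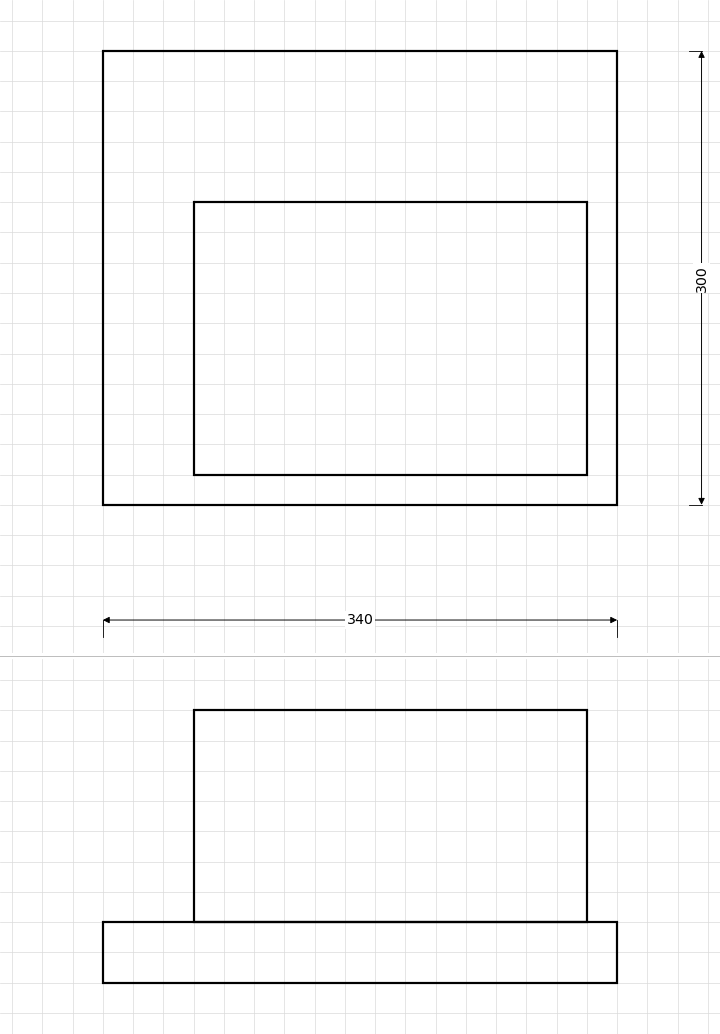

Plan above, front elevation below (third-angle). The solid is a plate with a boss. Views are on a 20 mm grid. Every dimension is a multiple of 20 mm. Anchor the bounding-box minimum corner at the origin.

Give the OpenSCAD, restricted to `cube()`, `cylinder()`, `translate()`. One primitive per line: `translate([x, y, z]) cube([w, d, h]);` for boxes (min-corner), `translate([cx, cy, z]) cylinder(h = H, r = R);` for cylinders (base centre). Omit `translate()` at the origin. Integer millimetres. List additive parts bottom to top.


cube([340, 300, 40]);
translate([60, 20, 40]) cube([260, 180, 140]);
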